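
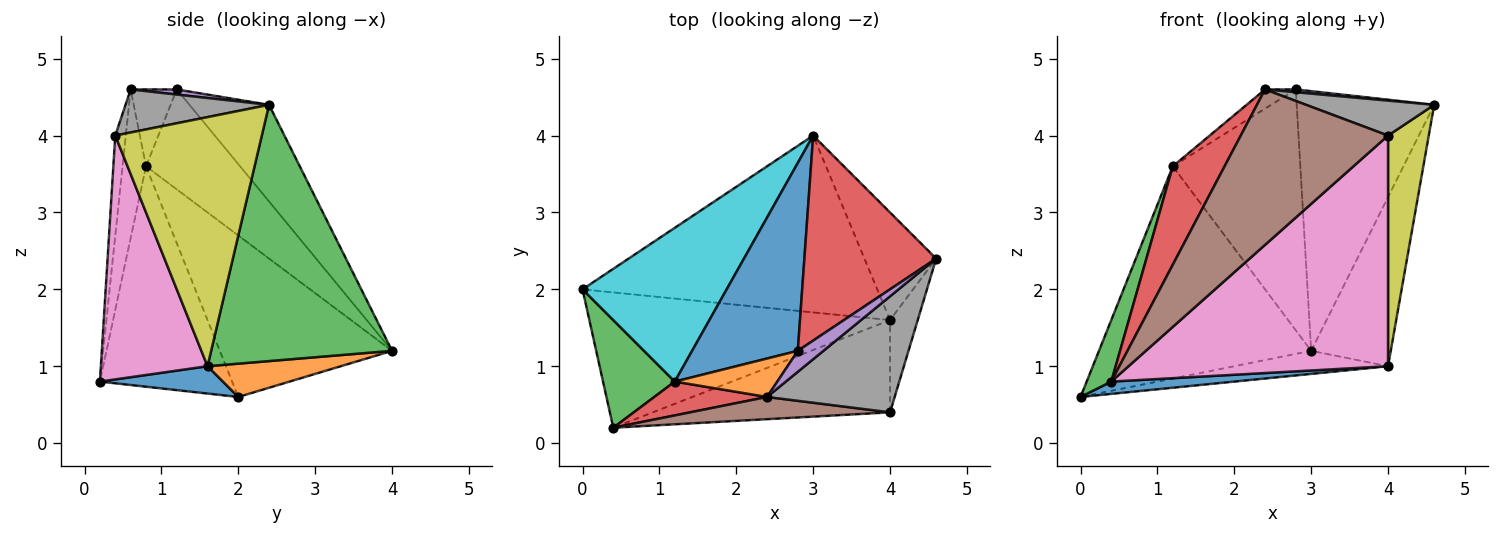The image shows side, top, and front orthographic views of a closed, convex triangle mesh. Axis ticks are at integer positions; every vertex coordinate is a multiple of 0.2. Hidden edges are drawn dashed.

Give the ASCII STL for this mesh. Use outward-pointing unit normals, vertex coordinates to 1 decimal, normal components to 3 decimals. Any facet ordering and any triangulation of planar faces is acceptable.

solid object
 facet normal 0.090 -0.090 -0.992
  outer loop
   vertex 4.0 1.6 1.0
   vertex 0.4 0.2 0.8
   vertex 0.0 2.0 0.6
  endloop
 endfacet
 facet normal 0.111 0.129 -0.985
  outer loop
   vertex 4.0 1.6 1.0
   vertex 0.0 2.0 0.6
   vertex 3.0 4.0 1.2
  endloop
 endfacet
 facet normal 0.887 0.390 -0.248
  outer loop
   vertex 4.0 1.6 1.0
   vertex 3.0 4.0 1.2
   vertex 4.6 2.4 4.4
  endloop
 endfacet
 facet normal -0.414 0.715 0.564
  outer loop
   vertex 2.8 1.2 4.6
   vertex 4.6 2.4 4.4
   vertex 3.0 4.0 1.2
  endloop
 endfacet
 facet normal 0.194 -0.130 0.972
  outer loop
   vertex 2.8 1.2 4.6
   vertex 2.4 0.6 4.6
   vertex 4.6 2.4 4.4
  endloop
 endfacet
 facet normal -0.071 -0.987 0.141
  outer loop
   vertex 4.0 0.4 4.0
   vertex 2.4 0.6 4.6
   vertex 0.4 0.2 0.8
  endloop
 endfacet
 facet normal 0.357 -0.867 -0.347
  outer loop
   vertex 4.0 0.4 4.0
   vertex 0.4 0.2 0.8
   vertex 4.0 1.6 1.0
  endloop
 endfacet
 facet normal 0.307 -0.274 0.911
  outer loop
   vertex 4.0 0.4 4.0
   vertex 4.6 2.4 4.4
   vertex 2.4 0.6 4.6
  endloop
 endfacet
 facet normal 0.958 -0.266 -0.106
  outer loop
   vertex 4.0 0.4 4.0
   vertex 4.0 1.6 1.0
   vertex 4.6 2.4 4.4
  endloop
 endfacet
 facet normal -0.549 0.677 0.490
  outer loop
   vertex 1.2 0.8 3.6
   vertex 3.0 4.0 1.2
   vertex 0.0 2.0 0.6
  endloop
 endfacet
 facet normal -0.503 0.682 0.532
  outer loop
   vertex 1.2 0.8 3.6
   vertex 2.8 1.2 4.6
   vertex 3.0 4.0 1.2
  endloop
 endfacet
 facet normal -0.557 0.371 0.743
  outer loop
   vertex 1.2 0.8 3.6
   vertex 2.4 0.6 4.6
   vertex 2.8 1.2 4.6
  endloop
 endfacet
 facet normal -0.936 -0.174 0.305
  outer loop
   vertex 1.2 0.8 3.6
   vertex 0.0 2.0 0.6
   vertex 0.4 0.2 0.8
  endloop
 endfacet
 facet normal -0.394 -0.869 0.299
  outer loop
   vertex 1.2 0.8 3.6
   vertex 0.4 0.2 0.8
   vertex 2.4 0.6 4.6
  endloop
 endfacet
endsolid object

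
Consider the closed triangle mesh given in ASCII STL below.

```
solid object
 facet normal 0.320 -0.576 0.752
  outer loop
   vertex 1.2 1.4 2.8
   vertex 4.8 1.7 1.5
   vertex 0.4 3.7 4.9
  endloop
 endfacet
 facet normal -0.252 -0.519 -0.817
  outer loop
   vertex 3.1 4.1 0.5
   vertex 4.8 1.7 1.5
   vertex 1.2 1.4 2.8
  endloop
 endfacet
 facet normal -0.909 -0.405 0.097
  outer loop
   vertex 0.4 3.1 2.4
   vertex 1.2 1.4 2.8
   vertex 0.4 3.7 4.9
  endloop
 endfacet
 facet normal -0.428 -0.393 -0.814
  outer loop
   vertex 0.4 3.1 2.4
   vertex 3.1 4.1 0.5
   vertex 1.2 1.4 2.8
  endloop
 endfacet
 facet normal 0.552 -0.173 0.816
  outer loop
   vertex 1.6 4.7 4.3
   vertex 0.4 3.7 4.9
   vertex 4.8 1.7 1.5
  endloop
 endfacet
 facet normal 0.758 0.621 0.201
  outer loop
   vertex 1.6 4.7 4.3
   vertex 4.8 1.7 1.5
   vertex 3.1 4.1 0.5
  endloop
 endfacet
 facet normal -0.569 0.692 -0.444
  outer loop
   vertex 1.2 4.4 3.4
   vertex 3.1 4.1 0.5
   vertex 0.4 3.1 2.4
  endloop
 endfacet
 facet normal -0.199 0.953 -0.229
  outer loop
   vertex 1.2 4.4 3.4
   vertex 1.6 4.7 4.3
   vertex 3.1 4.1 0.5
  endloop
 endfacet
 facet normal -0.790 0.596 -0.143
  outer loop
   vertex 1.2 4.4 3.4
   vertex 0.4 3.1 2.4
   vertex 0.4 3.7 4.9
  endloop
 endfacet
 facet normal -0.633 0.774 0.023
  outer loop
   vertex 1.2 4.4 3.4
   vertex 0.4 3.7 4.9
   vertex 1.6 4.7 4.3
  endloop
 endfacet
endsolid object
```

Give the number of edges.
15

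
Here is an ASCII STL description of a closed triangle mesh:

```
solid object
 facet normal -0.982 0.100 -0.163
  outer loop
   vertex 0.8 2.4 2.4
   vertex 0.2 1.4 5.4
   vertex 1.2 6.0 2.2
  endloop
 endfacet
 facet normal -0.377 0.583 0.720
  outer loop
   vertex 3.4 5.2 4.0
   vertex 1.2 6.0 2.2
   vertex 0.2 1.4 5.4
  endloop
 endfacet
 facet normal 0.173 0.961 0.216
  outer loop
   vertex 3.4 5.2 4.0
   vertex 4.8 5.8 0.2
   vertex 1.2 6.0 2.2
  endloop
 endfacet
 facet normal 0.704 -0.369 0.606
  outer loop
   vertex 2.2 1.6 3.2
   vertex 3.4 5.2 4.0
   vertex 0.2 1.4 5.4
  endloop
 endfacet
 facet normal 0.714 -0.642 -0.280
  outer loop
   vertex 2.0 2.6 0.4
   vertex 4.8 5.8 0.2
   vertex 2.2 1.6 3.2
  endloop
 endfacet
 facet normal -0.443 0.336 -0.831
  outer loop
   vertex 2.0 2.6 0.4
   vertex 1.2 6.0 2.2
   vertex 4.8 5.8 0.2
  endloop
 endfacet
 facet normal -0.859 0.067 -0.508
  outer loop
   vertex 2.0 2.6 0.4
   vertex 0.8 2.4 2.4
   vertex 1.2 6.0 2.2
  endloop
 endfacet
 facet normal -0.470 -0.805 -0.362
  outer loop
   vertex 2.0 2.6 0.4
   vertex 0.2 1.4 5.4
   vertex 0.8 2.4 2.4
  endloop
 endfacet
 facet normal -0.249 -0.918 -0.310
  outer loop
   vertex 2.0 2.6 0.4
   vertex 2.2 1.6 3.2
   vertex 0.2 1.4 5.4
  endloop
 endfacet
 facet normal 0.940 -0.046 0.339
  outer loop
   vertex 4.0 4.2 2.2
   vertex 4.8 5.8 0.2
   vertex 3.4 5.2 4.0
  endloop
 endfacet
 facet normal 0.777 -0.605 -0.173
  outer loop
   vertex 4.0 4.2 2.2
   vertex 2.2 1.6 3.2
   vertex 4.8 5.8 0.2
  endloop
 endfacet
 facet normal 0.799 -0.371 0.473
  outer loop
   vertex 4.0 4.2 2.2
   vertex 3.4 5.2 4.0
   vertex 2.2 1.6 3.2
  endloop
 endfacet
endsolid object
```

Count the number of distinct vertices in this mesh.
8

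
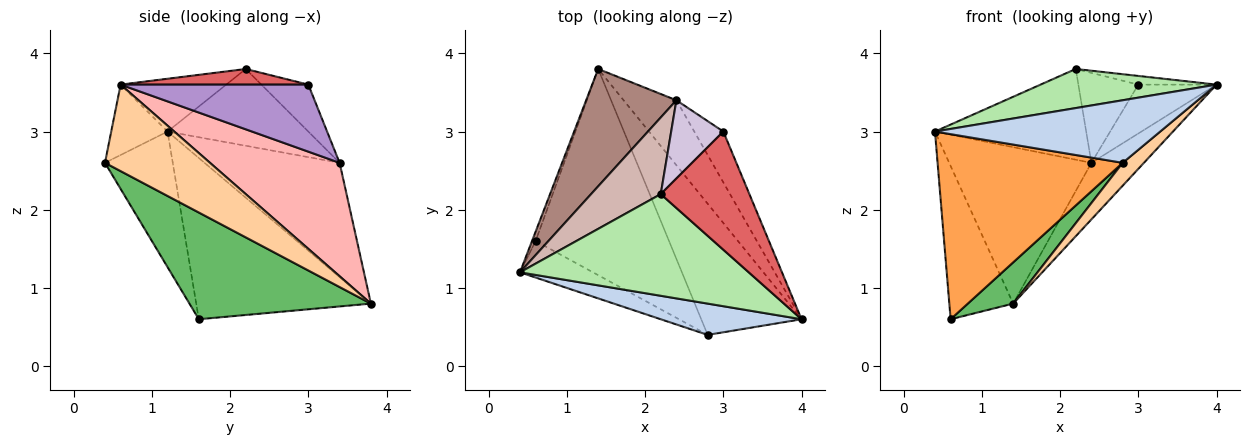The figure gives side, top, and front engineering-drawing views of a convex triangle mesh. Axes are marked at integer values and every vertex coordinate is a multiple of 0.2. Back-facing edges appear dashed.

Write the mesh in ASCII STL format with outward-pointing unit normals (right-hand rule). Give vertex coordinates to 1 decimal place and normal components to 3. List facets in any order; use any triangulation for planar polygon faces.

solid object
 facet normal -0.939 0.343 -0.021
  outer loop
   vertex 0.6 1.6 0.6
   vertex 0.4 1.2 3.0
   vertex 1.4 3.8 0.8
  endloop
 endfacet
 facet normal -0.218 -0.873 0.436
  outer loop
   vertex 2.8 0.4 2.6
   vertex 4.0 0.6 3.6
   vertex 0.4 1.2 3.0
  endloop
 endfacet
 facet normal -0.338 -0.923 -0.182
  outer loop
   vertex 2.8 0.4 2.6
   vertex 0.4 1.2 3.0
   vertex 0.6 1.6 0.6
  endloop
 endfacet
 facet normal 0.647 -0.131 -0.751
  outer loop
   vertex 2.8 0.4 2.6
   vertex 1.4 3.8 0.8
   vertex 4.0 0.6 3.6
  endloop
 endfacet
 facet normal 0.617 -0.154 -0.772
  outer loop
   vertex 2.8 0.4 2.6
   vertex 0.6 1.6 0.6
   vertex 1.4 3.8 0.8
  endloop
 endfacet
 facet normal -0.211 -0.351 0.912
  outer loop
   vertex 2.2 2.2 3.8
   vertex 0.4 1.2 3.0
   vertex 4.0 0.6 3.6
  endloop
 endfacet
 facet normal 0.173 0.072 0.982
  outer loop
   vertex 2.2 2.2 3.8
   vertex 4.0 0.6 3.6
   vertex 3.0 3.0 3.6
  endloop
 endfacet
 facet normal 0.851 0.345 -0.396
  outer loop
   vertex 2.4 3.4 2.6
   vertex 4.0 0.6 3.6
   vertex 1.4 3.8 0.8
  endloop
 endfacet
 facet normal 0.857 0.357 -0.371
  outer loop
   vertex 2.4 3.4 2.6
   vertex 3.0 3.0 3.6
   vertex 4.0 0.6 3.6
  endloop
 endfacet
 facet normal -0.509 0.650 0.565
  outer loop
   vertex 2.4 3.4 2.6
   vertex 2.2 2.2 3.8
   vertex 3.0 3.0 3.6
  endloop
 endfacet
 facet normal -0.605 0.637 0.478
  outer loop
   vertex 2.4 3.4 2.6
   vertex 1.4 3.8 0.8
   vertex 0.4 1.2 3.0
  endloop
 endfacet
 facet normal -0.580 0.623 0.526
  outer loop
   vertex 2.4 3.4 2.6
   vertex 0.4 1.2 3.0
   vertex 2.2 2.2 3.8
  endloop
 endfacet
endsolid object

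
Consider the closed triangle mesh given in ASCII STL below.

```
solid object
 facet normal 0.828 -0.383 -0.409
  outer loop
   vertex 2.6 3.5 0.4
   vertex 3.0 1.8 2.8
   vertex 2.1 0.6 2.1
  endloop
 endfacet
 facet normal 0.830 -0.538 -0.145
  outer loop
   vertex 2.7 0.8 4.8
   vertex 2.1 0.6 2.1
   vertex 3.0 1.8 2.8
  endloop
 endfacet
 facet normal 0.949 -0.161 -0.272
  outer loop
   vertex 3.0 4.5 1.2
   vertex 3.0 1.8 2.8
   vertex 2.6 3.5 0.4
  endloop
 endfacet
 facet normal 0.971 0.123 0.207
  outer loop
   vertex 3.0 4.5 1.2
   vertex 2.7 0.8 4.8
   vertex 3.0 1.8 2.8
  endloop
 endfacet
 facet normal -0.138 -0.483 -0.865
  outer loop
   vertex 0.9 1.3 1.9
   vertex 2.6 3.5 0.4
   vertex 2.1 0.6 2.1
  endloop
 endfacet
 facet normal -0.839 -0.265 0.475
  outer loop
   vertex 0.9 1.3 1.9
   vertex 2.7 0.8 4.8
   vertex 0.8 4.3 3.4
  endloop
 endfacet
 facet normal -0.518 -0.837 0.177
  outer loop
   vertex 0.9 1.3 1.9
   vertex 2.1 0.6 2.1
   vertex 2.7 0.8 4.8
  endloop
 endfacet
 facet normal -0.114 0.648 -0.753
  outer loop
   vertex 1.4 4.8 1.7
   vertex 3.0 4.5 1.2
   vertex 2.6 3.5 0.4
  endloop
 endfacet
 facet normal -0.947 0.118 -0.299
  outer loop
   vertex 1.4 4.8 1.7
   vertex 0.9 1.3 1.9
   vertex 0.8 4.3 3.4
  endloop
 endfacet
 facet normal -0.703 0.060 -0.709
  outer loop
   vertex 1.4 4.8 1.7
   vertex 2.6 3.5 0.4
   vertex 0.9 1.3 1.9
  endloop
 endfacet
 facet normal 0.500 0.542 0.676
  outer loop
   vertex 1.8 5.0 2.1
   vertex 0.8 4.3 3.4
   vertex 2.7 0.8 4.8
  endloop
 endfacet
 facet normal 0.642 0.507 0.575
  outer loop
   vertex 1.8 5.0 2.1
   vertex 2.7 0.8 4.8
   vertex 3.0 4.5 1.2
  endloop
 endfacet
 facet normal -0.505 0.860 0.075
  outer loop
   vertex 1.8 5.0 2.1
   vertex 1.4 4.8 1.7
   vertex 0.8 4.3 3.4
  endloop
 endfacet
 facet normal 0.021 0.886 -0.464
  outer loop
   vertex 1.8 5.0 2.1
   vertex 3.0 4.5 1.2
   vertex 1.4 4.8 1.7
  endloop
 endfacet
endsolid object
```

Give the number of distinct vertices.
9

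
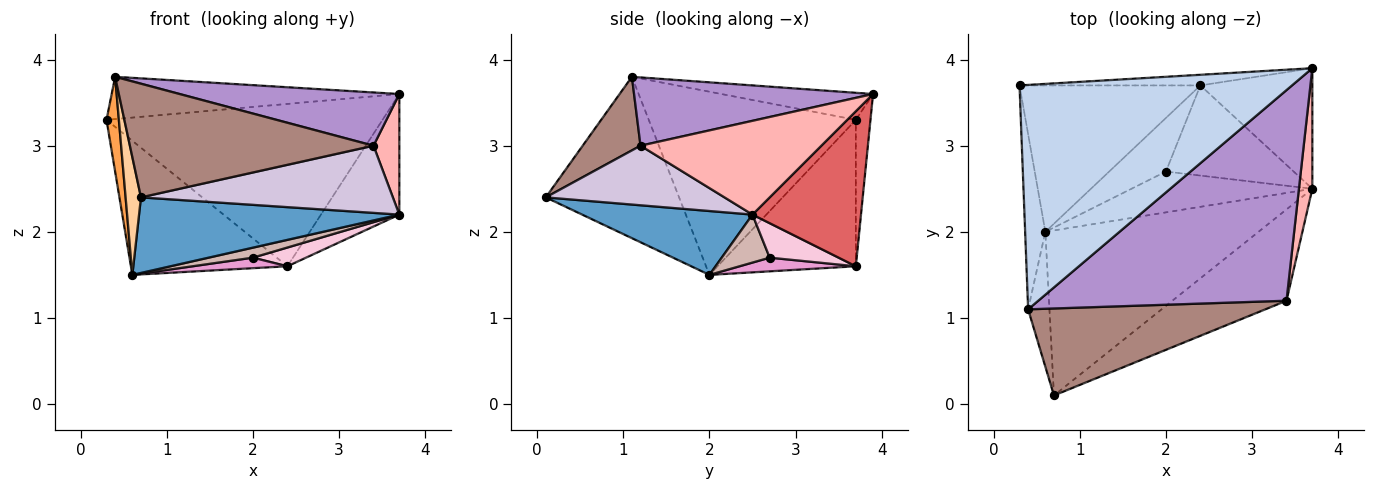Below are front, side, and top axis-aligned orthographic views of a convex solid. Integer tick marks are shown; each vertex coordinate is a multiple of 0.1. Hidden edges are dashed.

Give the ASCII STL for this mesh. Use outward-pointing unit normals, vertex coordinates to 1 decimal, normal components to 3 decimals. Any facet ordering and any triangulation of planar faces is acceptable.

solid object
 facet normal 0.263 -0.402 -0.877
  outer loop
   vertex 3.7 2.5 2.2
   vertex 0.7 0.1 2.4
   vertex 0.6 2.0 1.5
  endloop
 endfacet
 facet normal -0.097 0.184 0.978
  outer loop
   vertex 0.4 1.1 3.8
   vertex 3.7 3.9 3.6
   vertex 0.3 3.7 3.3
  endloop
 endfacet
 facet normal -0.992 -0.059 -0.109
  outer loop
   vertex 0.4 1.1 3.8
   vertex 0.3 3.7 3.3
   vertex 0.6 2.0 1.5
  endloop
 endfacet
 facet normal -0.985 -0.113 -0.130
  outer loop
   vertex 0.4 1.1 3.8
   vertex 0.6 2.0 1.5
   vertex 0.7 0.1 2.4
  endloop
 endfacet
 facet normal -0.053 0.996 -0.065
  outer loop
   vertex 2.4 3.7 1.6
   vertex 0.3 3.7 3.3
   vertex 3.7 3.9 3.6
  endloop
 endfacet
 facet normal -0.513 0.580 -0.633
  outer loop
   vertex 2.4 3.7 1.6
   vertex 0.6 2.0 1.5
   vertex 0.3 3.7 3.3
  endloop
 endfacet
 facet normal 0.700 0.505 -0.505
  outer loop
   vertex 2.4 3.7 1.6
   vertex 3.7 3.9 3.6
   vertex 3.7 2.5 2.2
  endloop
 endfacet
 facet normal 0.980 -0.140 0.140
  outer loop
   vertex 3.4 1.2 3.0
   vertex 3.7 2.5 2.2
   vertex 3.7 3.9 3.6
  endloop
 endfacet
 facet normal 0.258 -0.237 0.937
  outer loop
   vertex 3.4 1.2 3.0
   vertex 3.7 3.9 3.6
   vertex 0.4 1.1 3.8
  endloop
 endfacet
 facet normal 0.388 -0.546 -0.742
  outer loop
   vertex 3.4 1.2 3.0
   vertex 0.7 0.1 2.4
   vertex 3.7 2.5 2.2
  endloop
 endfacet
 facet normal 0.185 -0.780 0.597
  outer loop
   vertex 3.4 1.2 3.0
   vertex 0.4 1.1 3.8
   vertex 0.7 0.1 2.4
  endloop
 endfacet
 facet normal 0.250 -0.230 -0.941
  outer loop
   vertex 2.0 2.7 1.7
   vertex 3.7 2.5 2.2
   vertex 0.6 2.0 1.5
  endloop
 endfacet
 facet normal 0.230 -0.188 -0.955
  outer loop
   vertex 2.0 2.7 1.7
   vertex 0.6 2.0 1.5
   vertex 2.4 3.7 1.6
  endloop
 endfacet
 facet normal 0.255 -0.197 -0.947
  outer loop
   vertex 2.0 2.7 1.7
   vertex 2.4 3.7 1.6
   vertex 3.7 2.5 2.2
  endloop
 endfacet
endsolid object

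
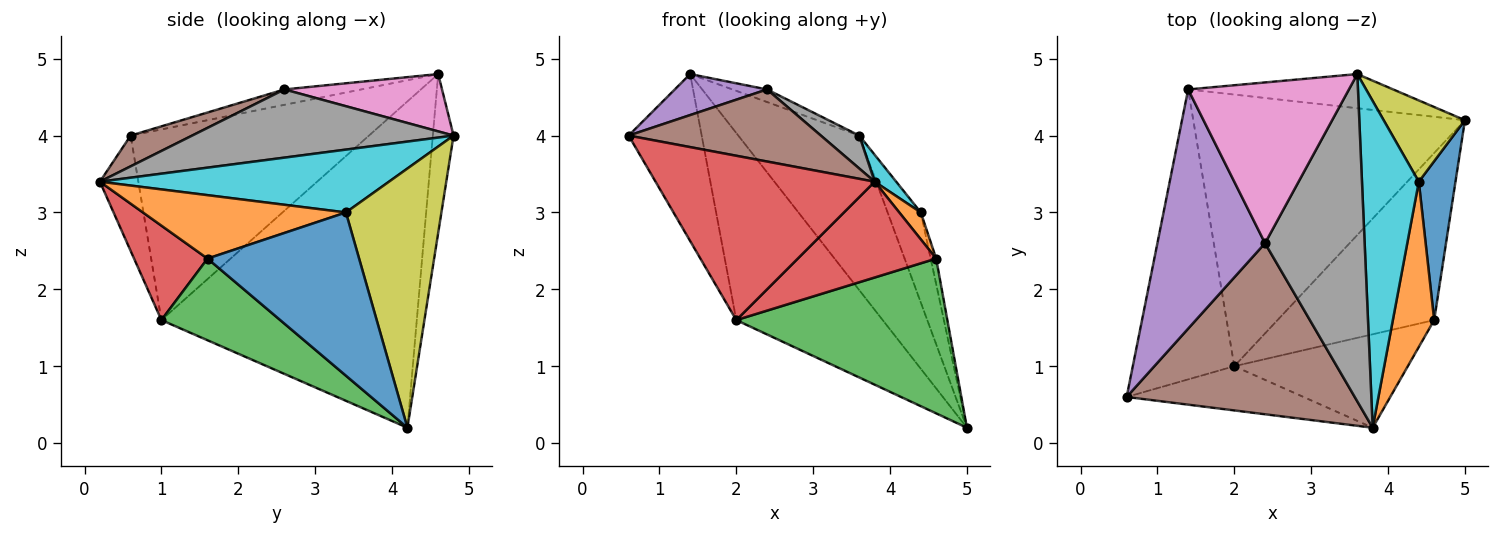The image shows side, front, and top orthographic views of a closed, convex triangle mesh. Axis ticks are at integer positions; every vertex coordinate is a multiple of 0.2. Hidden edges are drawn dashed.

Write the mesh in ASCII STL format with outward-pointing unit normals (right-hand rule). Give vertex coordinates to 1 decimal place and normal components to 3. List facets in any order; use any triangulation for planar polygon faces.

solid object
 facet normal -0.165 0.963 -0.213
  outer loop
   vertex 3.6 4.8 4.0
   vertex 5.0 4.2 0.2
   vertex 1.4 4.6 4.8
  endloop
 endfacet
 facet normal -0.852 0.261 -0.454
  outer loop
   vertex 2.0 1.0 1.6
   vertex 0.6 0.6 4.0
   vertex 1.4 4.6 4.8
  endloop
 endfacet
 facet normal -0.703 0.403 -0.585
  outer loop
   vertex 2.0 1.0 1.6
   vertex 1.4 4.6 4.8
   vertex 5.0 4.2 0.2
  endloop
 endfacet
 facet normal -0.167 -0.952 -0.256
  outer loop
   vertex 2.0 1.0 1.6
   vertex 3.8 0.2 3.4
   vertex 0.6 0.6 4.0
  endloop
 endfacet
 facet normal -0.139 -0.167 0.976
  outer loop
   vertex 2.4 2.6 4.6
   vertex 1.4 4.6 4.8
   vertex 0.6 0.6 4.0
  endloop
 endfacet
 facet normal 0.123 -0.385 0.915
  outer loop
   vertex 2.4 2.6 4.6
   vertex 0.6 0.6 4.0
   vertex 3.8 0.2 3.4
  endloop
 endfacet
 facet normal 0.335 0.074 0.939
  outer loop
   vertex 2.4 2.6 4.6
   vertex 3.6 4.8 4.0
   vertex 1.4 4.6 4.8
  endloop
 endfacet
 facet normal 0.563 -0.083 0.822
  outer loop
   vertex 2.4 2.6 4.6
   vertex 3.8 0.2 3.4
   vertex 3.6 4.8 4.0
  endloop
 endfacet
 facet normal 0.906 0.315 0.284
  outer loop
   vertex 4.4 3.4 3.0
   vertex 5.0 4.2 0.2
   vertex 3.6 4.8 4.0
  endloop
 endfacet
 facet normal 0.741 -0.055 0.670
  outer loop
   vertex 4.4 3.4 3.0
   vertex 3.6 4.8 4.0
   vertex 3.8 0.2 3.4
  endloop
 endfacet
 facet normal 0.975 0.035 0.219
  outer loop
   vertex 4.6 1.6 2.4
   vertex 5.0 4.2 0.2
   vertex 4.4 3.4 3.0
  endloop
 endfacet
 facet normal 0.835 -0.089 0.544
  outer loop
   vertex 4.6 1.6 2.4
   vertex 4.4 3.4 3.0
   vertex 3.8 0.2 3.4
  endloop
 endfacet
 facet normal 0.357 -0.635 -0.685
  outer loop
   vertex 4.6 1.6 2.4
   vertex 2.0 1.0 1.6
   vertex 5.0 4.2 0.2
  endloop
 endfacet
 facet normal 0.355 -0.669 -0.653
  outer loop
   vertex 4.6 1.6 2.4
   vertex 3.8 0.2 3.4
   vertex 2.0 1.0 1.6
  endloop
 endfacet
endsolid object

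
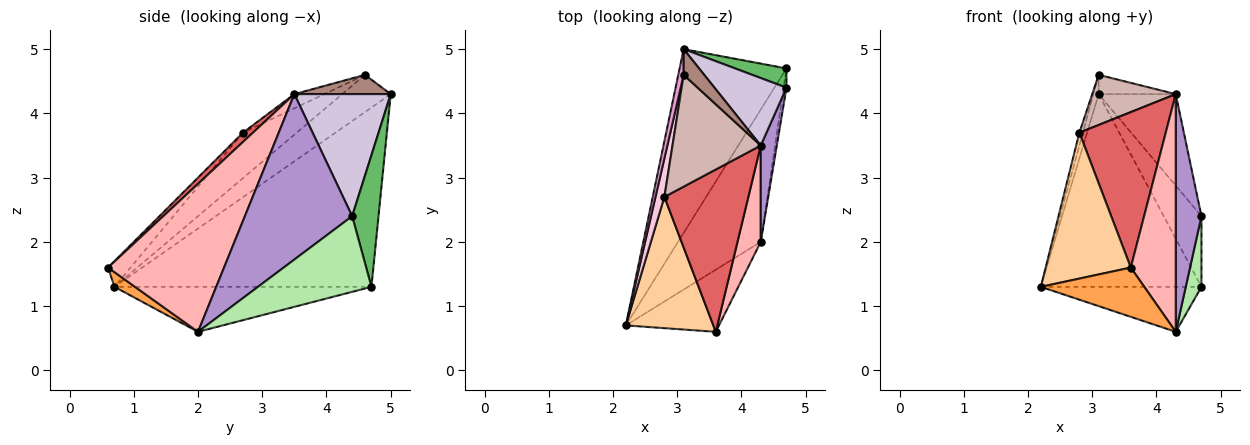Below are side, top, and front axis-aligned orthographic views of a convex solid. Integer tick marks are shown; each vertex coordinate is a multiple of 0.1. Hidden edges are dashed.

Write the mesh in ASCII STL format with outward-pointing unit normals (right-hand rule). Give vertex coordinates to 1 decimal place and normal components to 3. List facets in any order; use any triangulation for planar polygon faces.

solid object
 facet normal -0.757 0.473 -0.451
  outer loop
   vertex 3.1 5.0 4.3
   vertex 4.7 4.7 1.3
   vertex 2.2 0.7 1.3
  endloop
 endfacet
 facet normal -0.458 0.286 -0.842
  outer loop
   vertex 4.3 2.0 0.6
   vertex 2.2 0.7 1.3
   vertex 4.7 4.7 1.3
  endloop
 endfacet
 facet normal 0.123 -0.617 -0.778
  outer loop
   vertex 4.3 2.0 0.6
   vertex 3.6 0.6 1.6
   vertex 2.2 0.7 1.3
  endloop
 endfacet
 facet normal -0.193 -0.730 0.656
  outer loop
   vertex 2.8 2.7 3.7
   vertex 2.2 0.7 1.3
   vertex 3.6 0.6 1.6
  endloop
 endfacet
 facet normal 0.559 0.800 0.218
  outer loop
   vertex 4.7 4.4 2.4
   vertex 4.7 4.7 1.3
   vertex 3.1 5.0 4.3
  endloop
 endfacet
 facet normal 0.990 -0.137 -0.037
  outer loop
   vertex 4.7 4.4 2.4
   vertex 4.3 2.0 0.6
   vertex 4.7 4.7 1.3
  endloop
 endfacet
 facet normal 0.080 -0.689 0.720
  outer loop
   vertex 4.3 3.5 4.3
   vertex 2.8 2.7 3.7
   vertex 3.6 0.6 1.6
  endloop
 endfacet
 facet normal 0.923 -0.358 0.145
  outer loop
   vertex 4.3 3.5 4.3
   vertex 3.6 0.6 1.6
   vertex 4.3 2.0 0.6
  endloop
 endfacet
 facet normal 0.968 -0.232 0.094
  outer loop
   vertex 4.3 3.5 4.3
   vertex 4.3 2.0 0.6
   vertex 4.7 4.4 2.4
  endloop
 endfacet
 facet normal 0.709 0.567 0.418
  outer loop
   vertex 4.3 3.5 4.3
   vertex 4.7 4.4 2.4
   vertex 3.1 5.0 4.3
  endloop
 endfacet
 facet normal 0.600 0.480 0.640
  outer loop
   vertex 3.1 4.6 4.6
   vertex 4.3 3.5 4.3
   vertex 3.1 5.0 4.3
  endloop
 endfacet
 facet normal -0.145 -0.405 0.903
  outer loop
   vertex 3.1 4.6 4.6
   vertex 2.8 2.7 3.7
   vertex 4.3 3.5 4.3
  endloop
 endfacet
 facet normal -0.984 0.107 0.142
  outer loop
   vertex 3.1 4.6 4.6
   vertex 3.1 5.0 4.3
   vertex 2.2 0.7 1.3
  endloop
 endfacet
 facet normal -0.979 0.064 0.192
  outer loop
   vertex 3.1 4.6 4.6
   vertex 2.2 0.7 1.3
   vertex 2.8 2.7 3.7
  endloop
 endfacet
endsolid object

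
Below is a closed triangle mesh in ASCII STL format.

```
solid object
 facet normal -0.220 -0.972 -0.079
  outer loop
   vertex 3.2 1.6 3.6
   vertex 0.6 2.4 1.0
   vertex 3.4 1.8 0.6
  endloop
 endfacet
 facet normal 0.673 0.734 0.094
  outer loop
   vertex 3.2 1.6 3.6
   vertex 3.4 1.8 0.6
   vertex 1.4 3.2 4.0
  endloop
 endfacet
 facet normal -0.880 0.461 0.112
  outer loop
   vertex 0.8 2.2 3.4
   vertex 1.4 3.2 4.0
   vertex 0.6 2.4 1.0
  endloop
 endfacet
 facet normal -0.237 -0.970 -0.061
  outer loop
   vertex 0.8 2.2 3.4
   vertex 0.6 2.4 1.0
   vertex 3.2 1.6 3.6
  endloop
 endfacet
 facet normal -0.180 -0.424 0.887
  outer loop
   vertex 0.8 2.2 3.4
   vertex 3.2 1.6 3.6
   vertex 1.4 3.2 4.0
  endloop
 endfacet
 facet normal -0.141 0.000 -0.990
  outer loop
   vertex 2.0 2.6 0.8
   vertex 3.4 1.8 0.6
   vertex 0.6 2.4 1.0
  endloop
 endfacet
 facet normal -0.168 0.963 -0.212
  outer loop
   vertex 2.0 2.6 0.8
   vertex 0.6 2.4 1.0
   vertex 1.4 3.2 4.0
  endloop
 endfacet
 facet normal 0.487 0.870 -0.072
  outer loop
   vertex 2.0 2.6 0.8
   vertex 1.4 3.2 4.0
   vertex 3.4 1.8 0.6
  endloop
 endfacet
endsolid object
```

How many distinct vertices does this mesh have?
6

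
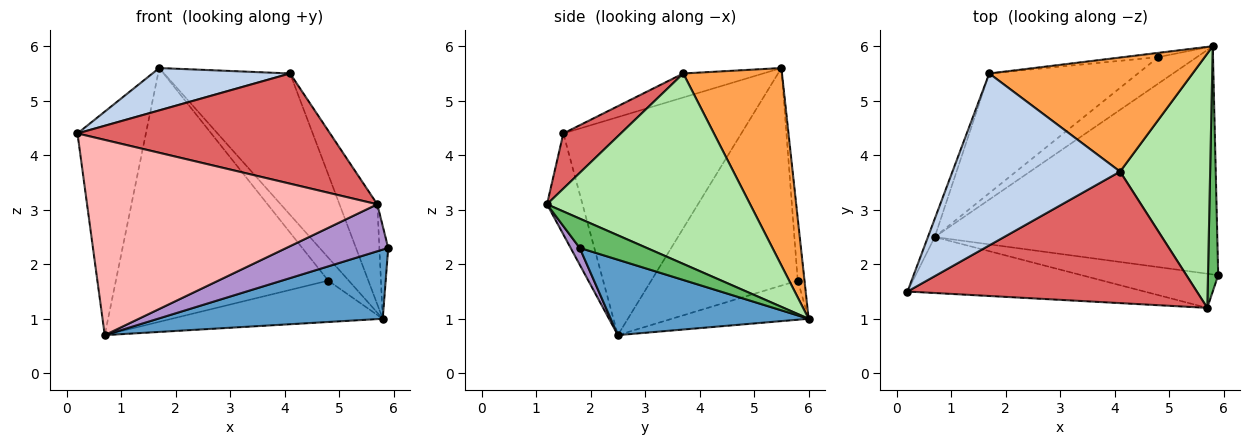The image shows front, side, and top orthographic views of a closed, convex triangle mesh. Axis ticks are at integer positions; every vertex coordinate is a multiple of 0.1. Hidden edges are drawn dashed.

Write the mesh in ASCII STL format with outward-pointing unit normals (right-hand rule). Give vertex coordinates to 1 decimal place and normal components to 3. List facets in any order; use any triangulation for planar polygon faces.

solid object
 facet normal 0.247 -0.281 -0.927
  outer loop
   vertex 0.7 2.5 0.7
   vertex 5.8 6.0 1.0
   vertex 5.9 1.8 2.3
  endloop
 endfacet
 facet normal -0.138 -0.237 0.962
  outer loop
   vertex 1.7 5.5 5.6
   vertex 0.2 1.5 4.4
   vertex 4.1 3.7 5.5
  endloop
 endfacet
 facet normal 0.521 0.664 0.536
  outer loop
   vertex 1.7 5.5 5.6
   vertex 4.1 3.7 5.5
   vertex 5.8 6.0 1.0
  endloop
 endfacet
 facet normal -0.933 0.359 -0.029
  outer loop
   vertex 1.7 5.5 5.6
   vertex 0.7 2.5 0.7
   vertex 0.2 1.5 4.4
  endloop
 endfacet
 facet normal 0.937 0.123 0.327
  outer loop
   vertex 5.7 1.2 3.1
   vertex 5.9 1.8 2.3
   vertex 5.8 6.0 1.0
  endloop
 endfacet
 facet normal 0.892 0.166 0.422
  outer loop
   vertex 5.7 1.2 3.1
   vertex 5.8 6.0 1.0
   vertex 4.1 3.7 5.5
  endloop
 endfacet
 facet normal 0.145 -0.636 0.758
  outer loop
   vertex 5.7 1.2 3.1
   vertex 4.1 3.7 5.5
   vertex 0.2 1.5 4.4
  endloop
 endfacet
 facet normal -0.117 -0.955 -0.274
  outer loop
   vertex 5.7 1.2 3.1
   vertex 0.2 1.5 4.4
   vertex 0.7 2.5 0.7
  endloop
 endfacet
 facet normal 0.072 -0.806 -0.587
  outer loop
   vertex 5.7 1.2 3.1
   vertex 0.7 2.5 0.7
   vertex 5.9 1.8 2.3
  endloop
 endfacet
 facet normal -0.479 0.739 -0.474
  outer loop
   vertex 4.8 5.8 1.7
   vertex 5.8 6.0 1.0
   vertex 0.7 2.5 0.7
  endloop
 endfacet
 facet normal -0.308 0.935 -0.173
  outer loop
   vertex 4.8 5.8 1.7
   vertex 1.7 5.5 5.6
   vertex 5.8 6.0 1.0
  endloop
 endfacet
 facet normal -0.529 0.767 -0.362
  outer loop
   vertex 4.8 5.8 1.7
   vertex 0.7 2.5 0.7
   vertex 1.7 5.5 5.6
  endloop
 endfacet
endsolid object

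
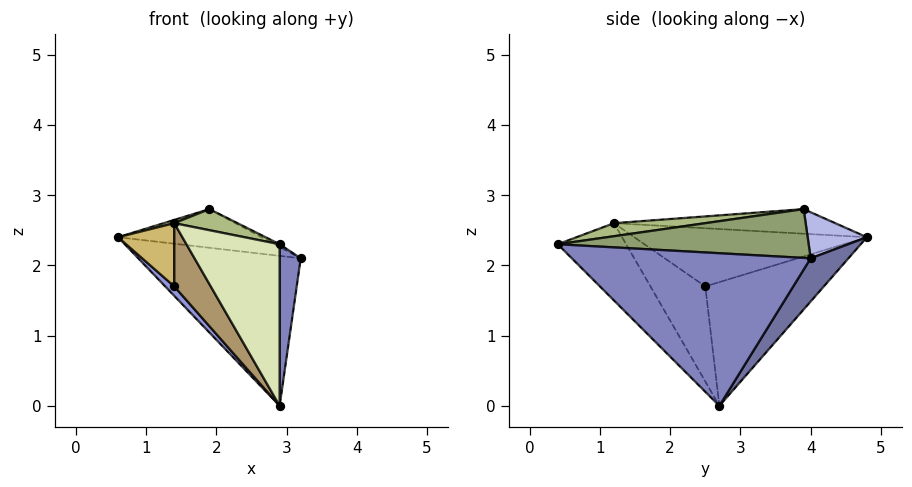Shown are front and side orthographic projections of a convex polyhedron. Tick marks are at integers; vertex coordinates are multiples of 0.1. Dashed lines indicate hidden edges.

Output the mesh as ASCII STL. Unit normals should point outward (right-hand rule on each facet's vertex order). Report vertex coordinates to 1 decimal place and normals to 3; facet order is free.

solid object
 facet normal 0.191 0.822 -0.536
  outer loop
   vertex 2.9 2.7 0.0
   vertex 0.6 4.8 2.4
   vertex 3.2 4.0 2.1
  endloop
 endfacet
 facet normal 0.992 -0.088 -0.088
  outer loop
   vertex 2.9 2.7 0.0
   vertex 3.2 4.0 2.1
   vertex 2.9 0.4 2.3
  endloop
 endfacet
 facet normal -0.745 -0.057 -0.664
  outer loop
   vertex 1.4 2.5 1.7
   vertex 0.6 4.8 2.4
   vertex 2.9 2.7 0.0
  endloop
 endfacet
 facet normal 0.292 0.708 0.643
  outer loop
   vertex 1.9 3.9 2.8
   vertex 3.2 4.0 2.1
   vertex 0.6 4.8 2.4
  endloop
 endfacet
 facet normal 0.474 0.009 0.881
  outer loop
   vertex 1.9 3.9 2.8
   vertex 2.9 0.4 2.3
   vertex 3.2 4.0 2.1
  endloop
 endfacet
 facet normal 0.144 -0.100 0.985
  outer loop
   vertex 1.4 1.2 2.6
   vertex 2.9 0.4 2.3
   vertex 1.9 3.9 2.8
  endloop
 endfacet
 facet normal -0.303 -0.014 0.953
  outer loop
   vertex 1.4 1.2 2.6
   vertex 1.9 3.9 2.8
   vertex 0.6 4.8 2.4
  endloop
 endfacet
 facet normal -0.460 -0.628 -0.628
  outer loop
   vertex 1.4 1.2 2.6
   vertex 2.9 2.7 0.0
   vertex 2.9 0.4 2.3
  endloop
 endfacet
 facet normal -0.650 -0.432 -0.625
  outer loop
   vertex 1.4 1.2 2.6
   vertex 1.4 2.5 1.7
   vertex 2.9 2.7 0.0
  endloop
 endfacet
 facet normal -0.921 -0.222 -0.321
  outer loop
   vertex 1.4 1.2 2.6
   vertex 0.6 4.8 2.4
   vertex 1.4 2.5 1.7
  endloop
 endfacet
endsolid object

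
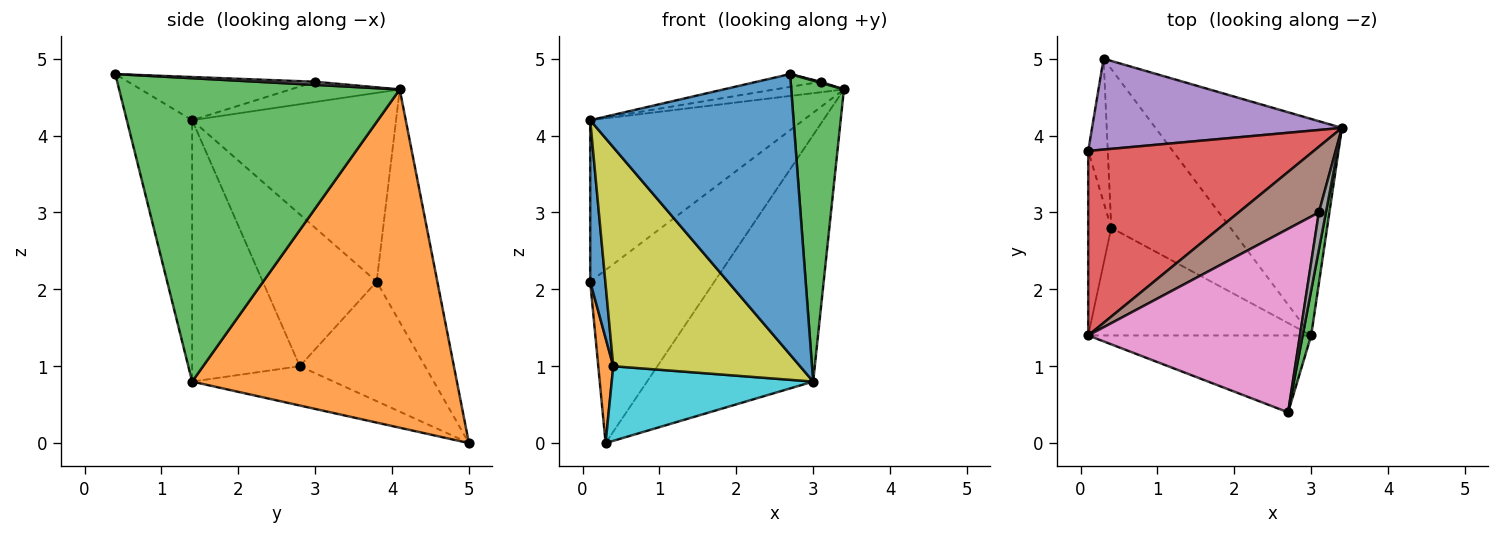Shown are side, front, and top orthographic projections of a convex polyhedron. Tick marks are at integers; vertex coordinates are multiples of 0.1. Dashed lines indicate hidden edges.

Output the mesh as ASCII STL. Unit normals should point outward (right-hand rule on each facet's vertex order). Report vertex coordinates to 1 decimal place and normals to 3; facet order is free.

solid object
 facet normal -0.296 -0.921 -0.253
  outer loop
   vertex 3.0 1.4 0.8
   vertex 2.7 0.4 4.8
   vertex 0.1 1.4 4.2
  endloop
 endfacet
 facet normal 0.768 0.482 -0.423
  outer loop
   vertex 3.0 1.4 0.8
   vertex 0.3 5.0 0.0
   vertex 3.4 4.1 4.6
  endloop
 endfacet
 facet normal 0.982 -0.184 0.028
  outer loop
   vertex 3.0 1.4 0.8
   vertex 3.4 4.1 4.6
   vertex 2.7 0.4 4.8
  endloop
 endfacet
 facet normal -0.533 0.557 0.637
  outer loop
   vertex 0.1 3.8 2.1
   vertex 0.1 1.4 4.2
   vertex 3.4 4.1 4.6
  endloop
 endfacet
 facet normal -0.397 0.813 0.427
  outer loop
   vertex 0.1 3.8 2.1
   vertex 3.4 4.1 4.6
   vertex 0.3 5.0 0.0
  endloop
 endfacet
 facet normal -0.241 0.153 0.958
  outer loop
   vertex 3.1 3.0 4.7
   vertex 3.4 4.1 4.6
   vertex 0.1 1.4 4.2
  endloop
 endfacet
 facet normal -0.199 0.068 0.978
  outer loop
   vertex 3.1 3.0 4.7
   vertex 0.1 1.4 4.2
   vertex 2.7 0.4 4.8
  endloop
 endfacet
 facet normal 0.403 -0.027 0.915
  outer loop
   vertex 3.1 3.0 4.7
   vertex 2.7 0.4 4.8
   vertex 3.4 4.1 4.6
  endloop
 endfacet
 facet normal -0.459 -0.797 -0.392
  outer loop
   vertex 0.4 2.8 1.0
   vertex 3.0 1.4 0.8
   vertex 0.1 1.4 4.2
  endloop
 endfacet
 facet normal -0.286 -0.407 -0.867
  outer loop
   vertex 0.4 2.8 1.0
   vertex 0.3 5.0 0.0
   vertex 3.0 1.4 0.8
  endloop
 endfacet
 facet normal -0.980 -0.130 -0.149
  outer loop
   vertex 0.4 2.8 1.0
   vertex 0.1 1.4 4.2
   vertex 0.1 3.8 2.1
  endloop
 endfacet
 facet normal -0.980 -0.117 -0.160
  outer loop
   vertex 0.4 2.8 1.0
   vertex 0.1 3.8 2.1
   vertex 0.3 5.0 0.0
  endloop
 endfacet
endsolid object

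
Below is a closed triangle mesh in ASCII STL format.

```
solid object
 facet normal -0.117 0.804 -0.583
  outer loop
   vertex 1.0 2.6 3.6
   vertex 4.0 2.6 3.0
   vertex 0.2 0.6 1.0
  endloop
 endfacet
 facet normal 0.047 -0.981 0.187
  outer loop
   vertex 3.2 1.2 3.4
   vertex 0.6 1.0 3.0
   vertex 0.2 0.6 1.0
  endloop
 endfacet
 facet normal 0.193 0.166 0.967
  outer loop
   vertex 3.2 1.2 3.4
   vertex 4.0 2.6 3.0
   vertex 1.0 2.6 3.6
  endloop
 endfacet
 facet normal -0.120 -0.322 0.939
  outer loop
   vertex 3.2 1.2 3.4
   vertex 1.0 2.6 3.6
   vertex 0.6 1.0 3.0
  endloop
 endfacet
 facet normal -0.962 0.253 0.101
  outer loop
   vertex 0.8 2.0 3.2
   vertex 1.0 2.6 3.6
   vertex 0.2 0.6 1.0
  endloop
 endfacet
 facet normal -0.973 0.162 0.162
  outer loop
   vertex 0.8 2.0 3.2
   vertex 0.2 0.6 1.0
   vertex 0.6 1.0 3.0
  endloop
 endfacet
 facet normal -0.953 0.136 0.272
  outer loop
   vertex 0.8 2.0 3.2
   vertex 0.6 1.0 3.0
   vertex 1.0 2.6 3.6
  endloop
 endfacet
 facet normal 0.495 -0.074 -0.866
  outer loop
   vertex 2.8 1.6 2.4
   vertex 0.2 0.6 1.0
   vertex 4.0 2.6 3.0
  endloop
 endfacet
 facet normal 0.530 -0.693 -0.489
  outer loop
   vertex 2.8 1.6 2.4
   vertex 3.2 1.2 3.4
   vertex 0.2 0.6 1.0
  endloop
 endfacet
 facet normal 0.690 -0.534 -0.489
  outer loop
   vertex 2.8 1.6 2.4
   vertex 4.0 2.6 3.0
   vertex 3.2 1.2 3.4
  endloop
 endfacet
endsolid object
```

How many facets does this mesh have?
10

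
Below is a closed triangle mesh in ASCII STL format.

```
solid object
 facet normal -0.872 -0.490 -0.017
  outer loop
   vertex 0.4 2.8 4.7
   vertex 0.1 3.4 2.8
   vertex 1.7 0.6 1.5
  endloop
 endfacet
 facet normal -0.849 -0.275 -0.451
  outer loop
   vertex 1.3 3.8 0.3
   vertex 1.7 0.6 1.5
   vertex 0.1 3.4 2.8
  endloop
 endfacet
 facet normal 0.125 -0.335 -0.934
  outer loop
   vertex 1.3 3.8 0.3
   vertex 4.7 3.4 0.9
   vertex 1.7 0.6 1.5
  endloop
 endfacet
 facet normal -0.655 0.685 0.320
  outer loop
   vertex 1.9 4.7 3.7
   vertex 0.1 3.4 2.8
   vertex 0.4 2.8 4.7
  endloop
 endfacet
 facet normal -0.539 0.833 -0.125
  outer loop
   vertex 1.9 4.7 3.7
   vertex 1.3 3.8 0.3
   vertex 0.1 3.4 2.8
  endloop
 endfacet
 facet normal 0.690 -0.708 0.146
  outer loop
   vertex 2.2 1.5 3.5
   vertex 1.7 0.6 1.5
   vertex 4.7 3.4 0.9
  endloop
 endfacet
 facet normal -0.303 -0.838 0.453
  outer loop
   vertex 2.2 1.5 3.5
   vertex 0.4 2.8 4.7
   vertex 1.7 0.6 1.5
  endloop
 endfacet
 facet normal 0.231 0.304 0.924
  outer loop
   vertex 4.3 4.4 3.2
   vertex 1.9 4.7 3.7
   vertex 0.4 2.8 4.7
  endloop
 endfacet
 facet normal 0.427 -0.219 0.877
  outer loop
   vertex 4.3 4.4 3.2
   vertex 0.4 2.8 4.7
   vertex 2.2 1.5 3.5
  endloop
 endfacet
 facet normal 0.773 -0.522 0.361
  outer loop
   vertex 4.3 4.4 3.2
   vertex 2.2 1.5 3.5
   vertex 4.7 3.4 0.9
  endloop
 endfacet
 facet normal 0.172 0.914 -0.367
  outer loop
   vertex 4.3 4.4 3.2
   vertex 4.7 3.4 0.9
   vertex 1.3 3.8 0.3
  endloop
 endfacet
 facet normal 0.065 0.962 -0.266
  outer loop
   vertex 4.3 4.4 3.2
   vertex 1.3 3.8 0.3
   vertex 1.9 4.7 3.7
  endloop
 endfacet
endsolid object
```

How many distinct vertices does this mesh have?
8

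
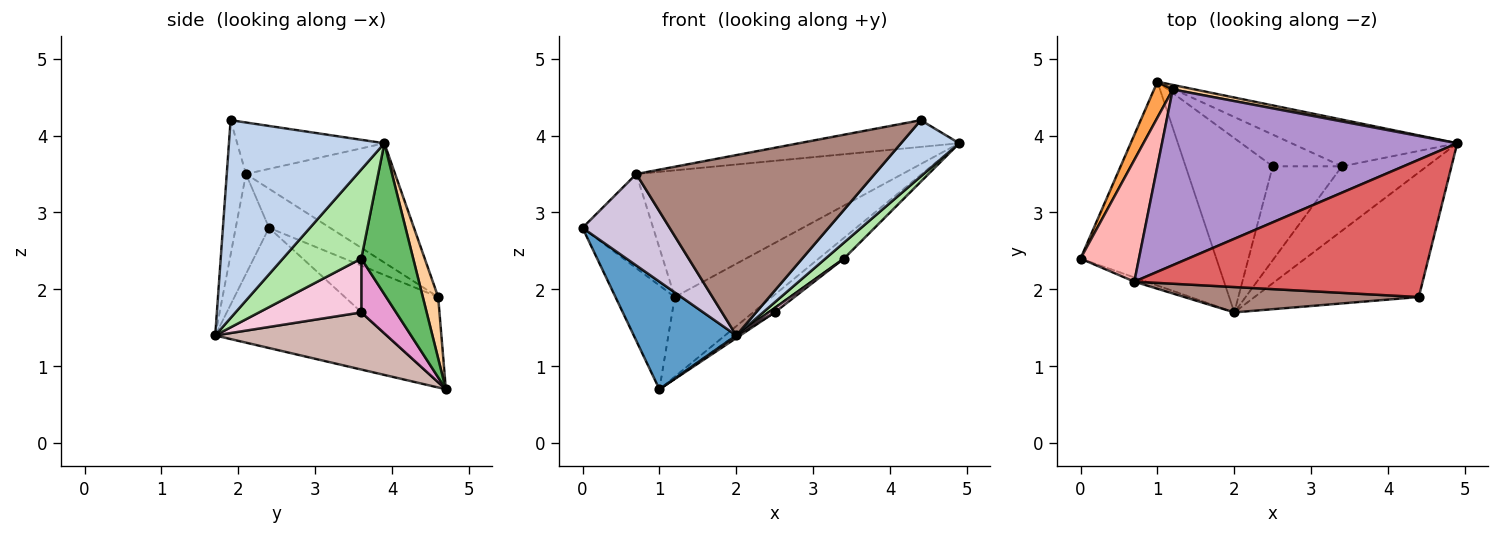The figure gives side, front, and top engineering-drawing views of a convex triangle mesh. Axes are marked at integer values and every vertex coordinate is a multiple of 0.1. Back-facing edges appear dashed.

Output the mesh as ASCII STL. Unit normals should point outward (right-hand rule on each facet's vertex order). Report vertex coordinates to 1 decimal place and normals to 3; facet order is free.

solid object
 facet normal -0.616 -0.368 -0.696
  outer loop
   vertex 2.0 1.7 1.4
   vertex 0.0 2.4 2.8
   vertex 1.0 4.7 0.7
  endloop
 endfacet
 facet normal 0.739 -0.277 -0.614
  outer loop
   vertex 4.4 1.9 4.2
   vertex 2.0 1.7 1.4
   vertex 4.9 3.9 3.9
  endloop
 endfacet
 facet normal -0.830 0.527 0.182
  outer loop
   vertex 1.2 4.6 1.9
   vertex 1.0 4.7 0.7
   vertex 0.0 2.4 2.8
  endloop
 endfacet
 facet normal 0.156 0.986 0.056
  outer loop
   vertex 1.2 4.6 1.9
   vertex 4.9 3.9 3.9
   vertex 1.0 4.7 0.7
  endloop
 endfacet
 facet normal 0.640 0.311 -0.702
  outer loop
   vertex 3.4 3.6 2.4
   vertex 1.0 4.7 0.7
   vertex 4.9 3.9 3.9
  endloop
 endfacet
 facet normal 0.714 -0.168 -0.680
  outer loop
   vertex 3.4 3.6 2.4
   vertex 4.9 3.9 3.9
   vertex 2.0 1.7 1.4
  endloop
 endfacet
 facet normal -0.173 0.188 0.967
  outer loop
   vertex 0.7 2.1 3.5
   vertex 4.4 1.9 4.2
   vertex 4.9 3.9 3.9
  endloop
 endfacet
 facet normal -0.467 0.541 0.699
  outer loop
   vertex 0.7 2.1 3.5
   vertex 1.2 4.6 1.9
   vertex 0.0 2.4 2.8
  endloop
 endfacet
 facet normal -0.312 0.556 0.771
  outer loop
   vertex 0.7 2.1 3.5
   vertex 4.9 3.9 3.9
   vertex 1.2 4.6 1.9
  endloop
 endfacet
 facet normal -0.357 -0.933 -0.043
  outer loop
   vertex 0.7 2.1 3.5
   vertex 0.0 2.4 2.8
   vertex 2.0 1.7 1.4
  endloop
 endfacet
 facet normal -0.080 -0.987 0.139
  outer loop
   vertex 0.7 2.1 3.5
   vertex 2.0 1.7 1.4
   vertex 4.4 1.9 4.2
  endloop
 endfacet
 facet normal 0.548 -0.012 -0.836
  outer loop
   vertex 2.5 3.6 1.7
   vertex 2.0 1.7 1.4
   vertex 1.0 4.7 0.7
  endloop
 endfacet
 facet normal 0.610 0.119 -0.784
  outer loop
   vertex 2.5 3.6 1.7
   vertex 1.0 4.7 0.7
   vertex 3.4 3.6 2.4
  endloop
 endfacet
 facet normal 0.614 -0.037 -0.789
  outer loop
   vertex 2.5 3.6 1.7
   vertex 3.4 3.6 2.4
   vertex 2.0 1.7 1.4
  endloop
 endfacet
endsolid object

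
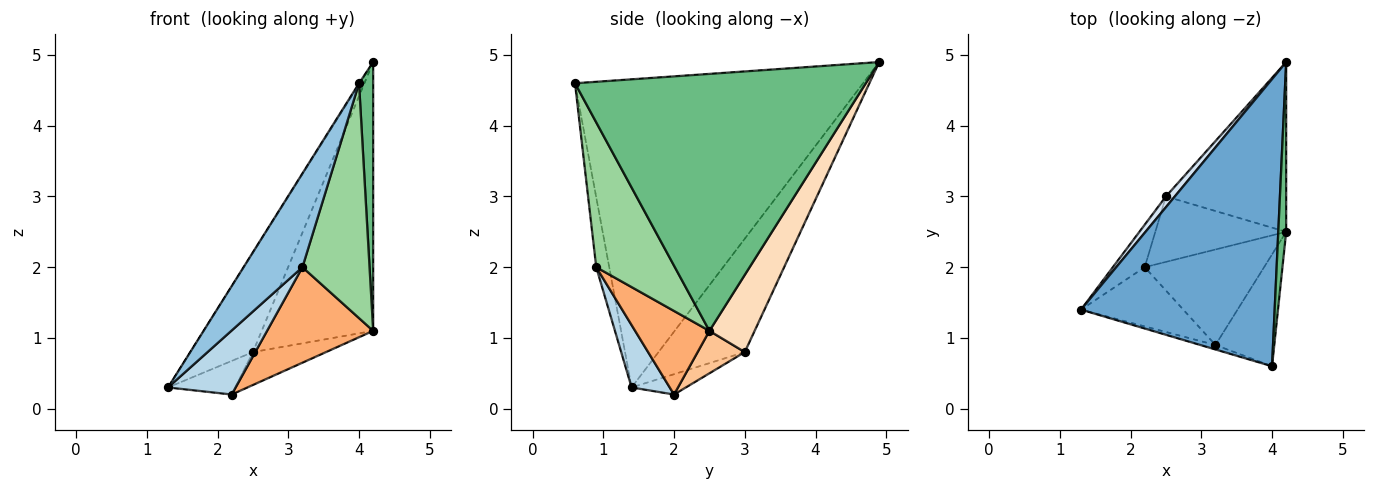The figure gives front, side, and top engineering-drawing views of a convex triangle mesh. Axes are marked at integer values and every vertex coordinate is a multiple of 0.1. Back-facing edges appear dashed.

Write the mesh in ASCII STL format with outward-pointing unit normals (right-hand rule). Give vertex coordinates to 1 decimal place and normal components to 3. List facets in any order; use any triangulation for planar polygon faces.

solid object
 facet normal -0.847 0.002 0.532
  outer loop
   vertex 4.0 0.6 4.6
   vertex 4.2 4.9 4.9
   vertex 1.3 1.4 0.3
  endloop
 endfacet
 facet normal -0.215 -0.975 -0.046
  outer loop
   vertex 3.2 0.9 2.0
   vertex 4.0 0.6 4.6
   vertex 1.3 1.4 0.3
  endloop
 endfacet
 facet normal 0.383 -0.678 -0.627
  outer loop
   vertex 3.2 0.9 2.0
   vertex 1.3 1.4 0.3
   vertex 2.2 2.0 0.2
  endloop
 endfacet
 facet normal -0.808 0.586 0.063
  outer loop
   vertex 2.5 3.0 0.8
   vertex 1.3 1.4 0.3
   vertex 4.2 4.9 4.9
  endloop
 endfacet
 facet normal -0.448 0.555 -0.701
  outer loop
   vertex 2.5 3.0 0.8
   vertex 2.2 2.0 0.2
   vertex 1.3 1.4 0.3
  endloop
 endfacet
 facet normal 0.444 -0.634 -0.634
  outer loop
   vertex 4.2 2.5 1.1
   vertex 3.2 0.9 2.0
   vertex 2.2 2.0 0.2
  endloop
 endfacet
 facet normal 0.278 0.431 -0.858
  outer loop
   vertex 4.2 2.5 1.1
   vertex 2.2 2.0 0.2
   vertex 2.5 3.0 0.8
  endloop
 endfacet
 facet normal 0.324 0.800 -0.505
  outer loop
   vertex 4.2 2.5 1.1
   vertex 2.5 3.0 0.8
   vertex 4.2 4.9 4.9
  endloop
 endfacet
 facet normal 0.998 -0.049 0.031
  outer loop
   vertex 4.2 2.5 1.1
   vertex 4.2 4.9 4.9
   vertex 4.0 0.6 4.6
  endloop
 endfacet
 facet normal 0.727 -0.620 -0.295
  outer loop
   vertex 4.2 2.5 1.1
   vertex 4.0 0.6 4.6
   vertex 3.2 0.9 2.0
  endloop
 endfacet
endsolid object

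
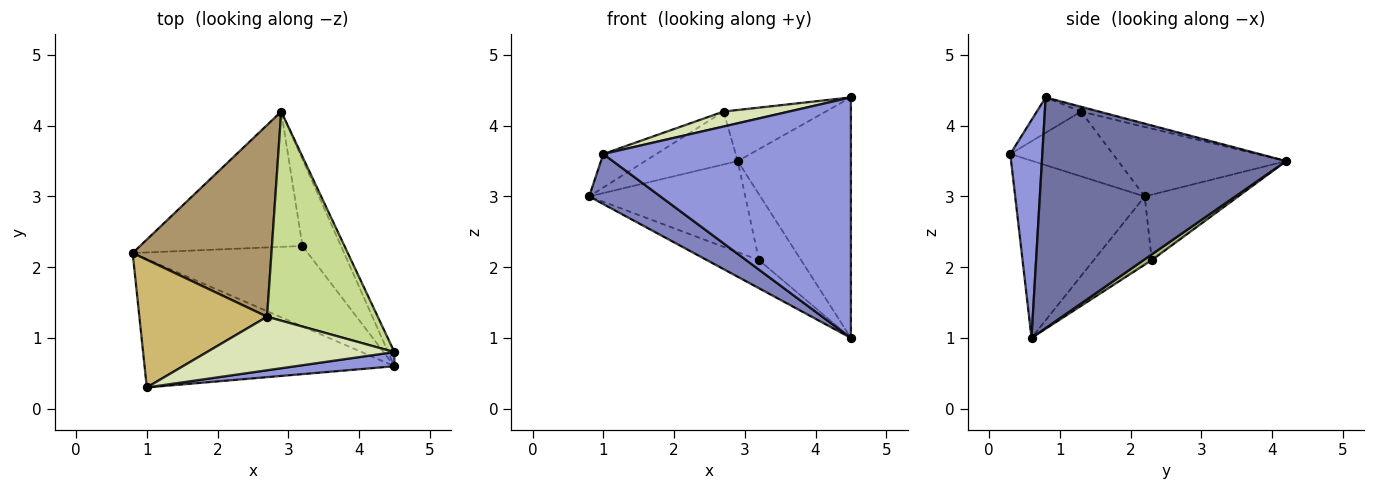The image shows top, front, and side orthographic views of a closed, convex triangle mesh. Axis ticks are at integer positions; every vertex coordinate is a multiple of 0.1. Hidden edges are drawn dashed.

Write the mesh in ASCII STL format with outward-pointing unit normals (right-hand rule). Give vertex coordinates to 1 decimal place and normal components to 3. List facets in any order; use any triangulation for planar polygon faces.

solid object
 facet normal 0.907 0.420 -0.025
  outer loop
   vertex 4.5 0.8 4.4
   vertex 4.5 0.6 1.0
   vertex 2.9 4.2 3.5
  endloop
 endfacet
 facet normal -0.551 -0.303 -0.777
  outer loop
   vertex 1.0 0.3 3.6
   vertex 0.8 2.2 3.0
   vertex 4.5 0.6 1.0
  endloop
 endfacet
 facet normal 0.128 -0.990 0.058
  outer loop
   vertex 1.0 0.3 3.6
   vertex 4.5 0.6 1.0
   vertex 4.5 0.8 4.4
  endloop
 endfacet
 facet normal -0.345 0.309 -0.886
  outer loop
   vertex 3.2 2.3 2.1
   vertex 4.5 0.6 1.0
   vertex 0.8 2.2 3.0
  endloop
 endfacet
 facet normal -0.317 0.530 -0.787
  outer loop
   vertex 3.2 2.3 2.1
   vertex 0.8 2.2 3.0
   vertex 2.9 4.2 3.5
  endloop
 endfacet
 facet normal 0.117 0.601 -0.791
  outer loop
   vertex 3.2 2.3 2.1
   vertex 2.9 4.2 3.5
   vertex 4.5 0.6 1.0
  endloop
 endfacet
 facet normal -0.042 0.237 0.971
  outer loop
   vertex 2.7 1.3 4.2
   vertex 4.5 0.8 4.4
   vertex 2.9 4.2 3.5
  endloop
 endfacet
 facet normal -0.179 -0.265 0.948
  outer loop
   vertex 2.7 1.3 4.2
   vertex 1.0 0.3 3.6
   vertex 4.5 0.8 4.4
  endloop
 endfacet
 facet normal -0.435 0.240 0.868
  outer loop
   vertex 2.7 1.3 4.2
   vertex 2.9 4.2 3.5
   vertex 0.8 2.2 3.0
  endloop
 endfacet
 facet normal -0.441 0.228 0.868
  outer loop
   vertex 2.7 1.3 4.2
   vertex 0.8 2.2 3.0
   vertex 1.0 0.3 3.6
  endloop
 endfacet
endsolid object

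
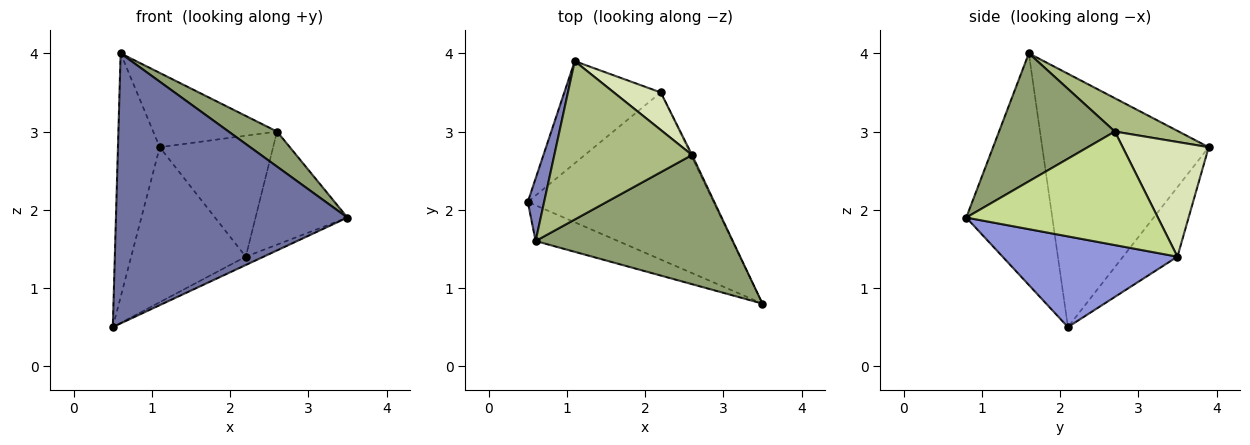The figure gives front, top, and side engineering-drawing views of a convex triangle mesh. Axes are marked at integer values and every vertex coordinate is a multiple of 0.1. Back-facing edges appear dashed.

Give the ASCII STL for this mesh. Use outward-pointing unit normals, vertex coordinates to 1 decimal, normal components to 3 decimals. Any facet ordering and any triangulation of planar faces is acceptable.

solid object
 facet normal -0.346 -0.930 -0.123
  outer loop
   vertex 0.6 1.6 4.0
   vertex 0.5 2.1 0.5
   vertex 3.5 0.8 1.9
  endloop
 endfacet
 facet normal -0.968 0.243 0.062
  outer loop
   vertex 0.6 1.6 4.0
   vertex 1.1 3.9 2.8
   vertex 0.5 2.1 0.5
  endloop
 endfacet
 facet normal 0.438 0.045 -0.898
  outer loop
   vertex 2.2 3.5 1.4
   vertex 3.5 0.8 1.9
   vertex 0.5 2.1 0.5
  endloop
 endfacet
 facet normal -0.369 0.776 -0.511
  outer loop
   vertex 2.2 3.5 1.4
   vertex 0.5 2.1 0.5
   vertex 1.1 3.9 2.8
  endloop
 endfacet
 facet normal 0.531 -0.222 0.818
  outer loop
   vertex 2.6 2.7 3.0
   vertex 0.6 1.6 4.0
   vertex 3.5 0.8 1.9
  endloop
 endfacet
 facet normal 0.214 0.415 0.884
  outer loop
   vertex 2.6 2.7 3.0
   vertex 1.1 3.9 2.8
   vertex 0.6 1.6 4.0
  endloop
 endfacet
 facet normal 0.902 0.432 -0.009
  outer loop
   vertex 2.6 2.7 3.0
   vertex 3.5 0.8 1.9
   vertex 2.2 3.5 1.4
  endloop
 endfacet
 facet normal 0.587 0.773 0.240
  outer loop
   vertex 2.6 2.7 3.0
   vertex 2.2 3.5 1.4
   vertex 1.1 3.9 2.8
  endloop
 endfacet
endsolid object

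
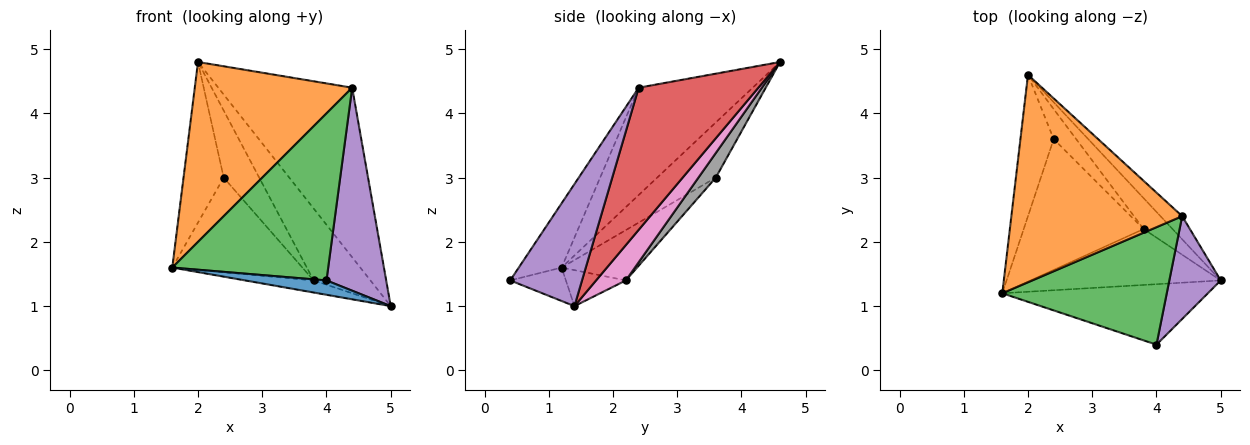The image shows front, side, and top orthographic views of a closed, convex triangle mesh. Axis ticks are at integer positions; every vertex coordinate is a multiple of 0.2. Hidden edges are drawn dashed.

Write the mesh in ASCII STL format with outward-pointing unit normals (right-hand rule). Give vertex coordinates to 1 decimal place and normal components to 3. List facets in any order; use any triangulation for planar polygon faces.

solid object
 facet normal -0.156 -0.228 -0.961
  outer loop
   vertex 4.0 0.4 1.4
   vertex 1.6 1.2 1.6
   vertex 5.0 1.4 1.0
  endloop
 endfacet
 facet normal -0.429 -0.592 0.682
  outer loop
   vertex 4.4 2.4 4.4
   vertex 2.0 4.6 4.8
   vertex 1.6 1.2 1.6
  endloop
 endfacet
 facet normal -0.219 -0.798 0.561
  outer loop
   vertex 4.4 2.4 4.4
   vertex 1.6 1.2 1.6
   vertex 4.0 0.4 1.4
  endloop
 endfacet
 facet normal 0.663 0.742 -0.101
  outer loop
   vertex 4.4 2.4 4.4
   vertex 5.0 1.4 1.0
   vertex 2.0 4.6 4.8
  endloop
 endfacet
 facet normal 0.732 -0.608 0.308
  outer loop
   vertex 4.4 2.4 4.4
   vertex 4.0 0.4 1.4
   vertex 5.0 1.4 1.0
  endloop
 endfacet
 facet normal -0.739 0.506 -0.445
  outer loop
   vertex 2.4 3.6 3.0
   vertex 1.6 1.2 1.6
   vertex 2.0 4.6 4.8
  endloop
 endfacet
 facet normal 0.434 0.828 -0.355
  outer loop
   vertex 3.8 2.2 1.4
   vertex 2.0 4.6 4.8
   vertex 5.0 1.4 1.0
  endloop
 endfacet
 facet normal 0.408 0.834 -0.372
  outer loop
   vertex 3.8 2.2 1.4
   vertex 2.4 3.6 3.0
   vertex 2.0 4.6 4.8
  endloop
 endfacet
 facet normal -0.182 0.208 -0.961
  outer loop
   vertex 3.8 2.2 1.4
   vertex 5.0 1.4 1.0
   vertex 1.6 1.2 1.6
  endloop
 endfacet
 facet normal -0.322 0.555 -0.767
  outer loop
   vertex 3.8 2.2 1.4
   vertex 1.6 1.2 1.6
   vertex 2.4 3.6 3.0
  endloop
 endfacet
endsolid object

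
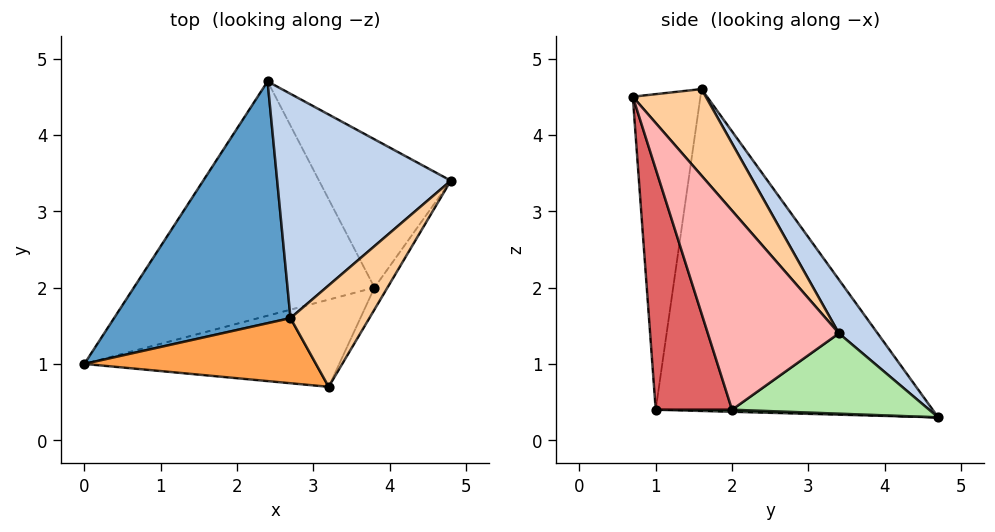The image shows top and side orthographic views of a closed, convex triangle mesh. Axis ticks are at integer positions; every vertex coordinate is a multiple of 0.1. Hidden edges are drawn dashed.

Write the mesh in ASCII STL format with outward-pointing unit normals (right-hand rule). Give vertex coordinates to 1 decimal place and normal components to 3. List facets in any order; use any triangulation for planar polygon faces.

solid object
 facet normal -0.758 0.503 0.415
  outer loop
   vertex 2.7 1.6 4.6
   vertex 2.4 4.7 0.3
   vertex 0.0 1.0 0.4
  endloop
 endfacet
 facet normal 0.176 0.804 0.568
  outer loop
   vertex 2.7 1.6 4.6
   vertex 4.8 3.4 1.4
   vertex 2.4 4.7 0.3
  endloop
 endfacet
 facet normal -0.717 -0.457 0.526
  outer loop
   vertex 3.2 0.7 4.5
   vertex 2.7 1.6 4.6
   vertex 0.0 1.0 0.4
  endloop
 endfacet
 facet normal 0.701 0.318 0.639
  outer loop
   vertex 3.2 0.7 4.5
   vertex 4.8 3.4 1.4
   vertex 2.7 1.6 4.6
  endloop
 endfacet
 facet normal 0.009 -0.033 -0.999
  outer loop
   vertex 3.8 2.0 0.4
   vertex 0.0 1.0 0.4
   vertex 2.4 4.7 0.3
  endloop
 endfacet
 facet normal 0.506 0.232 -0.831
  outer loop
   vertex 3.8 2.0 0.4
   vertex 2.4 4.7 0.3
   vertex 4.8 3.4 1.4
  endloop
 endfacet
 facet normal 0.246 -0.934 -0.260
  outer loop
   vertex 3.8 2.0 0.4
   vertex 3.2 0.7 4.5
   vertex 0.0 1.0 0.4
  endloop
 endfacet
 facet normal 0.830 -0.554 -0.054
  outer loop
   vertex 3.8 2.0 0.4
   vertex 4.8 3.4 1.4
   vertex 3.2 0.7 4.5
  endloop
 endfacet
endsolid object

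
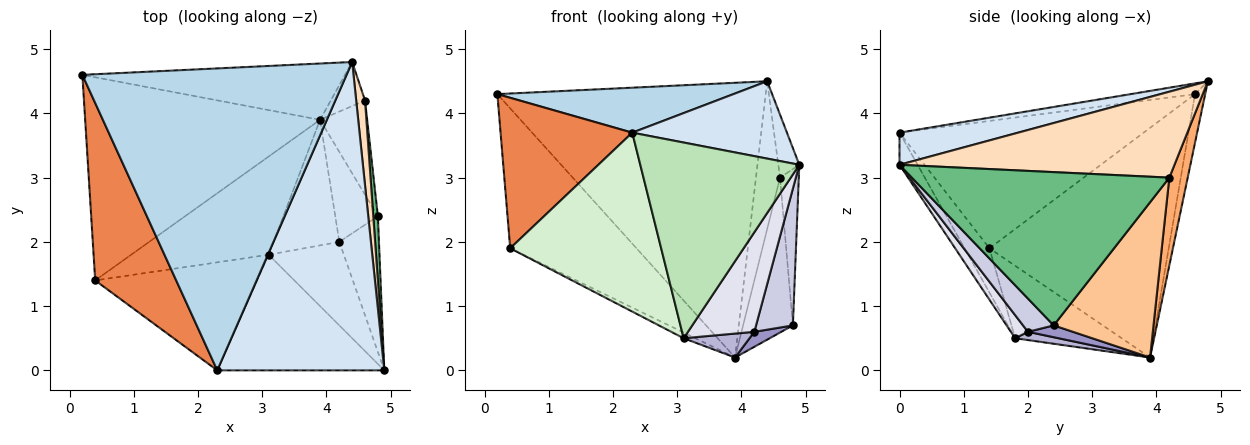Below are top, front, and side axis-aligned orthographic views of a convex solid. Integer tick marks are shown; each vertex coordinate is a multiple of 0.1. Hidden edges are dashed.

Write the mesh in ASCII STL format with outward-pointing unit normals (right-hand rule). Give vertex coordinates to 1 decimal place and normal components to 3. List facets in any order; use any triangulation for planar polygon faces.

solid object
 facet normal -0.037 0.979 -0.201
  outer loop
   vertex 3.9 3.9 0.2
   vertex 0.2 4.6 4.3
   vertex 4.4 4.8 4.5
  endloop
 endfacet
 facet normal -0.627 0.442 -0.641
  outer loop
   vertex 0.4 1.4 1.9
   vertex 0.2 4.6 4.3
   vertex 3.9 3.9 0.2
  endloop
 endfacet
 facet normal -0.040 -0.147 0.988
  outer loop
   vertex 2.3 0.0 3.7
   vertex 4.4 4.8 4.5
   vertex 0.2 4.6 4.3
  endloop
 endfacet
 facet normal 0.183 -0.239 0.954
  outer loop
   vertex 2.3 0.0 3.7
   vertex 4.9 0.0 3.2
   vertex 4.4 4.8 4.5
  endloop
 endfacet
 facet normal -0.768 -0.414 0.488
  outer loop
   vertex 2.3 0.0 3.7
   vertex 0.2 4.6 4.3
   vertex 0.4 1.4 1.9
  endloop
 endfacet
 facet normal 0.591 0.773 -0.231
  outer loop
   vertex 4.6 4.2 3.0
   vertex 3.9 3.9 0.2
   vertex 4.4 4.8 4.5
  endloop
 endfacet
 facet normal 0.864 0.431 -0.262
  outer loop
   vertex 4.6 4.2 3.0
   vertex 4.8 2.4 0.7
   vertex 3.9 3.9 0.2
  endloop
 endfacet
 facet normal 0.992 0.076 0.102
  outer loop
   vertex 4.6 4.2 3.0
   vertex 4.4 4.8 4.5
   vertex 4.9 0.0 3.2
  endloop
 endfacet
 facet normal 0.997 0.073 0.030
  outer loop
   vertex 4.6 4.2 3.0
   vertex 4.9 0.0 3.2
   vertex 4.8 2.4 0.7
  endloop
 endfacet
 facet normal -0.466 0.051 -0.883
  outer loop
   vertex 3.1 1.8 0.5
   vertex 0.4 1.4 1.9
   vertex 3.9 3.9 0.2
  endloop
 endfacet
 facet normal -0.097 -0.857 -0.506
  outer loop
   vertex 3.1 1.8 0.5
   vertex 4.9 0.0 3.2
   vertex 2.3 0.0 3.7
  endloop
 endfacet
 facet normal -0.140 -0.848 -0.512
  outer loop
   vertex 3.1 1.8 0.5
   vertex 2.3 0.0 3.7
   vertex 0.4 1.4 1.9
  endloop
 endfacet
 facet normal 0.264 -0.159 -0.951
  outer loop
   vertex 4.2 2.0 0.6
   vertex 3.9 3.9 0.2
   vertex 4.8 2.4 0.7
  endloop
 endfacet
 facet normal 0.122 -0.186 -0.975
  outer loop
   vertex 4.2 2.0 0.6
   vertex 3.1 1.8 0.5
   vertex 3.9 3.9 0.2
  endloop
 endfacet
 facet normal 0.508 -0.611 -0.607
  outer loop
   vertex 4.2 2.0 0.6
   vertex 4.8 2.4 0.7
   vertex 4.9 0.0 3.2
  endloop
 endfacet
 facet normal 0.194 -0.752 -0.630
  outer loop
   vertex 4.2 2.0 0.6
   vertex 4.9 0.0 3.2
   vertex 3.1 1.8 0.5
  endloop
 endfacet
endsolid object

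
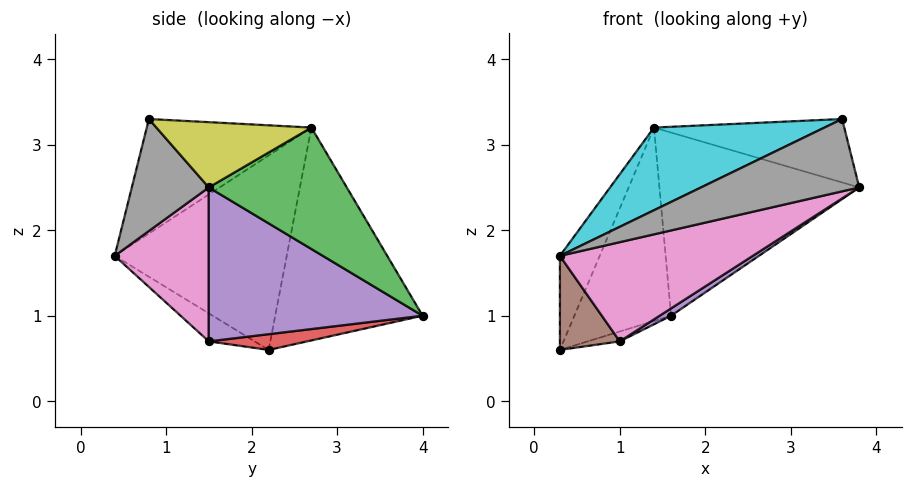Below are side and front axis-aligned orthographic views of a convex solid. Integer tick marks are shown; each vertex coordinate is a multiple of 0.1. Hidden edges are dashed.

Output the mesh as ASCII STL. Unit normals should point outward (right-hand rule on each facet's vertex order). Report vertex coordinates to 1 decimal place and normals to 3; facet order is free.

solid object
 facet normal -0.811 0.532 0.241
  outer loop
   vertex 1.4 2.7 3.2
   vertex 1.6 4.0 1.0
   vertex 0.3 2.2 0.6
  endloop
 endfacet
 facet normal -0.914 0.211 0.346
  outer loop
   vertex 1.4 2.7 3.2
   vertex 0.3 2.2 0.6
   vertex 0.3 0.4 1.7
  endloop
 endfacet
 facet normal 0.500 0.725 0.474
  outer loop
   vertex 1.4 2.7 3.2
   vertex 3.8 1.5 2.5
   vertex 1.6 4.0 1.0
  endloop
 endfacet
 facet normal 0.207 0.067 -0.976
  outer loop
   vertex 1.0 1.5 0.7
   vertex 0.3 2.2 0.6
   vertex 1.6 4.0 1.0
  endloop
 endfacet
 facet normal 0.541 -0.029 -0.841
  outer loop
   vertex 1.0 1.5 0.7
   vertex 1.6 4.0 1.0
   vertex 3.8 1.5 2.5
  endloop
 endfacet
 facet normal -0.371 -0.484 -0.792
  outer loop
   vertex 1.0 1.5 0.7
   vertex 0.3 0.4 1.7
   vertex 0.3 2.2 0.6
  endloop
 endfacet
 facet normal 0.362 -0.743 -0.563
  outer loop
   vertex 1.0 1.5 0.7
   vertex 3.8 1.5 2.5
   vertex 0.3 0.4 1.7
  endloop
 endfacet
 facet normal 0.362 -0.744 -0.561
  outer loop
   vertex 3.6 0.8 3.3
   vertex 0.3 0.4 1.7
   vertex 3.8 1.5 2.5
  endloop
 endfacet
 facet normal 0.484 0.595 0.642
  outer loop
   vertex 3.6 0.8 3.3
   vertex 3.8 1.5 2.5
   vertex 1.4 2.7 3.2
  endloop
 endfacet
 facet normal -0.366 -0.379 0.850
  outer loop
   vertex 3.6 0.8 3.3
   vertex 1.4 2.7 3.2
   vertex 0.3 0.4 1.7
  endloop
 endfacet
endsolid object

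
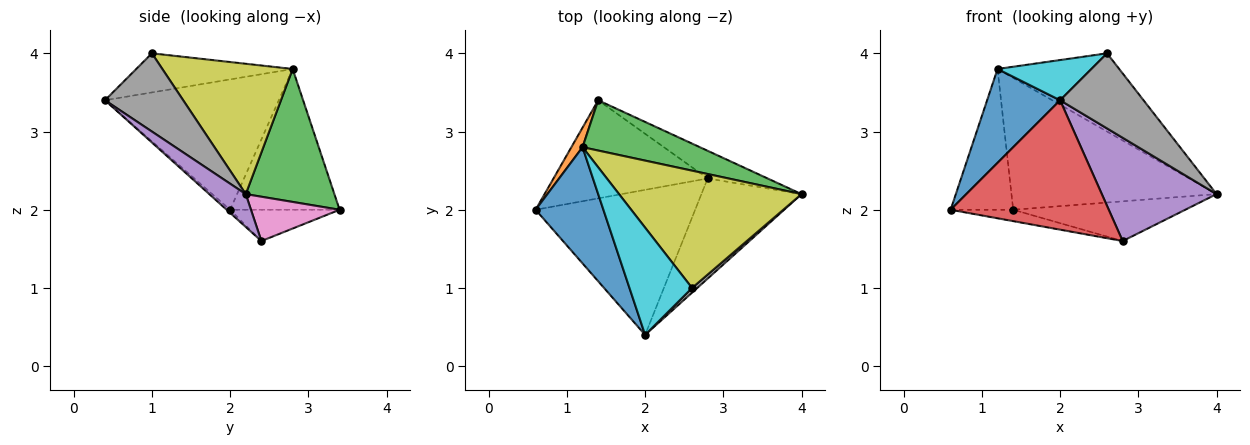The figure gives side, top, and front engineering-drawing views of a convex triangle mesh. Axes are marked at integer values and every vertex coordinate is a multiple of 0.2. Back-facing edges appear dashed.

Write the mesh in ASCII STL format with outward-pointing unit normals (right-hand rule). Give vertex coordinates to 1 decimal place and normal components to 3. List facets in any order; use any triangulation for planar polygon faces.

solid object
 facet normal -0.831 -0.349 0.432
  outer loop
   vertex 1.2 2.8 3.8
   vertex 0.6 2.0 2.0
   vertex 2.0 0.4 3.4
  endloop
 endfacet
 facet normal -0.866 0.495 0.069
  outer loop
   vertex 1.2 2.8 3.8
   vertex 1.4 3.4 2.0
   vertex 0.6 2.0 2.0
  endloop
 endfacet
 facet normal 0.374 0.866 0.330
  outer loop
   vertex 1.2 2.8 3.8
   vertex 4.0 2.2 2.2
   vertex 1.4 3.4 2.0
  endloop
 endfacet
 facet normal -0.015 -0.666 -0.746
  outer loop
   vertex 2.8 2.4 1.6
   vertex 2.0 0.4 3.4
   vertex 0.6 2.0 2.0
  endloop
 endfacet
 facet normal 0.223 -0.700 -0.679
  outer loop
   vertex 2.8 2.4 1.6
   vertex 4.0 2.2 2.2
   vertex 2.0 0.4 3.4
  endloop
 endfacet
 facet normal -0.198 0.113 -0.974
  outer loop
   vertex 2.8 2.4 1.6
   vertex 0.6 2.0 2.0
   vertex 1.4 3.4 2.0
  endloop
 endfacet
 facet normal 0.389 0.756 -0.527
  outer loop
   vertex 2.8 2.4 1.6
   vertex 1.4 3.4 2.0
   vertex 4.0 2.2 2.2
  endloop
 endfacet
 facet normal 0.683 -0.729 0.046
  outer loop
   vertex 2.6 1.0 4.0
   vertex 2.0 0.4 3.4
   vertex 4.0 2.2 2.2
  endloop
 endfacet
 facet normal 0.511 0.477 0.715
  outer loop
   vertex 2.6 1.0 4.0
   vertex 4.0 2.2 2.2
   vertex 1.2 2.8 3.8
  endloop
 endfacet
 facet normal -0.505 -0.303 0.808
  outer loop
   vertex 2.6 1.0 4.0
   vertex 1.2 2.8 3.8
   vertex 2.0 0.4 3.4
  endloop
 endfacet
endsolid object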